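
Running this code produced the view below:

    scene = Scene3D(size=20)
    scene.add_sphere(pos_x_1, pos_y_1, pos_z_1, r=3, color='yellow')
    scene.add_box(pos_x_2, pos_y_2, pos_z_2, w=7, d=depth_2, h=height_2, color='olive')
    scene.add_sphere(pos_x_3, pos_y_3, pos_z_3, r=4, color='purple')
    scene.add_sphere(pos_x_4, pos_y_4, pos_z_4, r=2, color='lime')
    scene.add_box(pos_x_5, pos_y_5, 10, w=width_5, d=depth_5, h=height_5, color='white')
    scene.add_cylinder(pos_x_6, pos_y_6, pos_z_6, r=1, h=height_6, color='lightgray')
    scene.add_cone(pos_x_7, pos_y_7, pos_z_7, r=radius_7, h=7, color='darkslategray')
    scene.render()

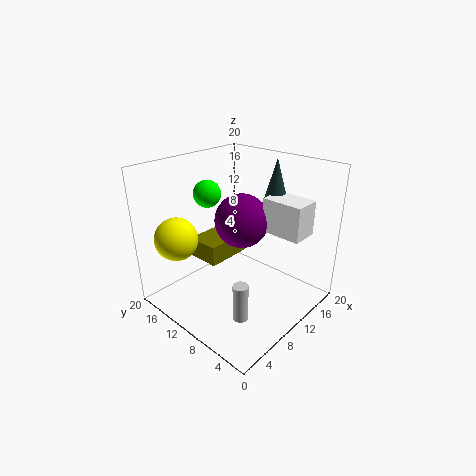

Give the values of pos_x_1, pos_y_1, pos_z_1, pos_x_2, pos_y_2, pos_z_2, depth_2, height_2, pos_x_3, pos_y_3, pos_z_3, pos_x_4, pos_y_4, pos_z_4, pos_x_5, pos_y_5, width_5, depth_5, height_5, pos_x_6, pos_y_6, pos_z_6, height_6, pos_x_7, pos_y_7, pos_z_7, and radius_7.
pos_x_1 = 4; pos_y_1 = 16; pos_z_1 = 10; pos_x_2 = 8; pos_y_2 = 13; pos_z_2 = 5; depth_2 = 5; height_2 = 3; pos_x_3 = 13; pos_y_3 = 12; pos_z_3 = 11; pos_x_4 = 10; pos_y_4 = 16; pos_z_4 = 15; pos_x_5 = 14; pos_y_5 = 3; width_5 = 4; depth_5 = 6; height_5 = 5; pos_x_6 = 5; pos_y_6 = 5; pos_z_6 = 2; height_6 = 5; pos_x_7 = 17; pos_y_7 = 9; pos_z_7 = 13; radius_7 = 2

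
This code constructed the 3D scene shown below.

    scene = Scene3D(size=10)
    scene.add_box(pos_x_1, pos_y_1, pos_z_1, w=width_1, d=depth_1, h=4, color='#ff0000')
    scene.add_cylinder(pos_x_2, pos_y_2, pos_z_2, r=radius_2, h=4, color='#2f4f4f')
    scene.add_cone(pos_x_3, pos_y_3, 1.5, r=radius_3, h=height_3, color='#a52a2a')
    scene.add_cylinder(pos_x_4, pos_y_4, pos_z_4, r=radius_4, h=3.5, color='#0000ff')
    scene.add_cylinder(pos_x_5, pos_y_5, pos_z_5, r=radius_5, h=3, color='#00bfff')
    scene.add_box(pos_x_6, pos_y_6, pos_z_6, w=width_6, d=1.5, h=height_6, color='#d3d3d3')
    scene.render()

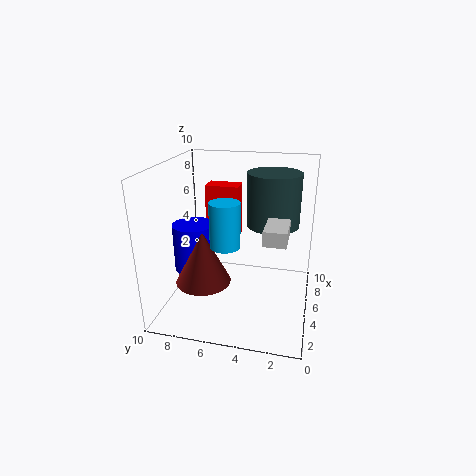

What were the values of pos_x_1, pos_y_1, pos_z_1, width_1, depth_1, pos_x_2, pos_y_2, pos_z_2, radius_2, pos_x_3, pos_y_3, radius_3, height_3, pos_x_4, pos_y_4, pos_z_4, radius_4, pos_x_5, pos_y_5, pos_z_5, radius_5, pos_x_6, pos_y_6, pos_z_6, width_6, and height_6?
pos_x_1 = 7
pos_y_1 = 5.5
pos_z_1 = 4
width_1 = 1.5
depth_1 = 2.5
pos_x_2 = 8
pos_y_2 = 3
pos_z_2 = 5
radius_2 = 2
pos_x_3 = 4.5
pos_y_3 = 7.5
radius_3 = 2
height_3 = 4
pos_x_4 = 5.5
pos_y_4 = 8.5
pos_z_4 = 2
radius_4 = 1.5
pos_x_5 = 3.5
pos_y_5 = 5.5
pos_z_5 = 5
radius_5 = 1
pos_x_6 = 3
pos_y_6 = 1.5
pos_z_6 = 5.5
width_6 = 2.5
height_6 = 1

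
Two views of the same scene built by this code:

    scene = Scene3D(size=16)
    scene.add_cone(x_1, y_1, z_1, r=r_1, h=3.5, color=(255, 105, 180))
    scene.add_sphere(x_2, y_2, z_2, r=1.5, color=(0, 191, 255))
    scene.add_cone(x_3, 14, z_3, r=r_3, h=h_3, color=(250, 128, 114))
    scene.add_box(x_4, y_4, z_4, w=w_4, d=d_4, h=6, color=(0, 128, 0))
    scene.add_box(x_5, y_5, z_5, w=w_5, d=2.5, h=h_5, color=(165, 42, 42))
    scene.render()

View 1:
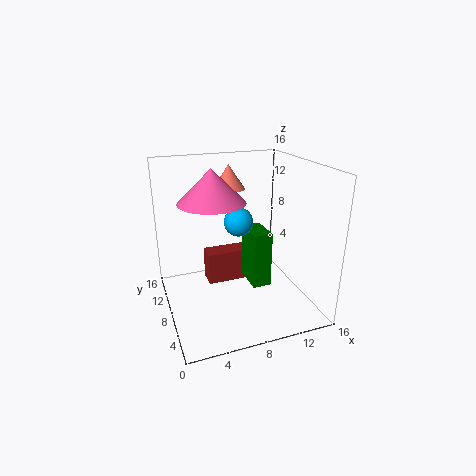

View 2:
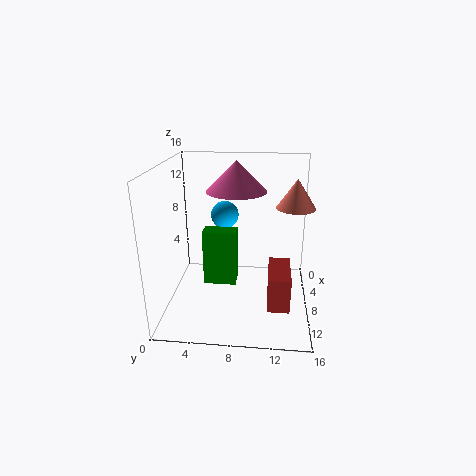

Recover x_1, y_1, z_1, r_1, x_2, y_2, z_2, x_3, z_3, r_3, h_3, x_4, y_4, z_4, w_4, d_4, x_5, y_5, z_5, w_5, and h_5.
x_1 = 5
y_1 = 7.5
z_1 = 12.5
r_1 = 3.5
x_2 = 7.5
y_2 = 6.5
z_2 = 10.5
x_3 = 9
z_3 = 12
r_3 = 2
h_3 = 3
x_4 = 8.5
y_4 = 4.5
z_4 = 3.5
w_4 = 2
d_4 = 3.5
x_5 = 5.5
y_5 = 11.5
z_5 = 0.5
w_5 = 5.5
h_5 = 4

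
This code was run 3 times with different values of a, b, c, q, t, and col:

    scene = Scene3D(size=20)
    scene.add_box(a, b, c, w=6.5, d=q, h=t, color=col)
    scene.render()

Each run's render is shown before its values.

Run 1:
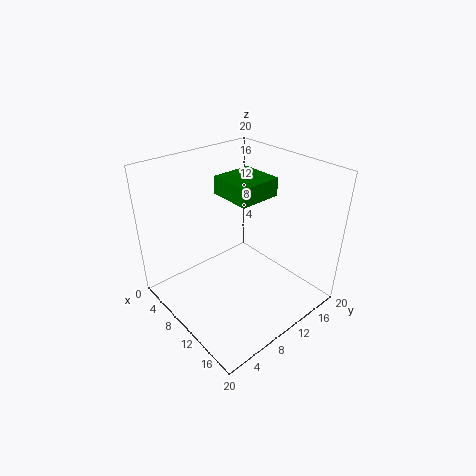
a = 3.25
b = 11.25
c = 14
q = 6.5
t = 2.75
col = 'green'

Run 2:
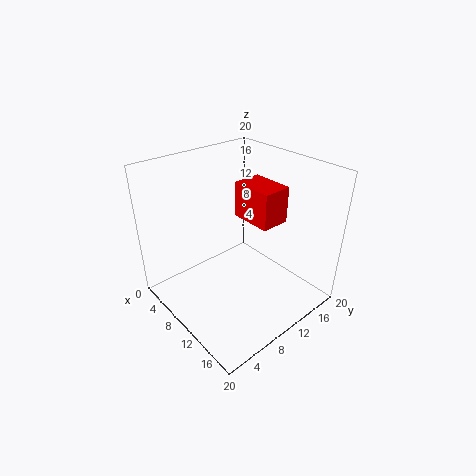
a = 5
b = 13.75
c = 10.25
q = 4.5
t = 5.5
col = 'red'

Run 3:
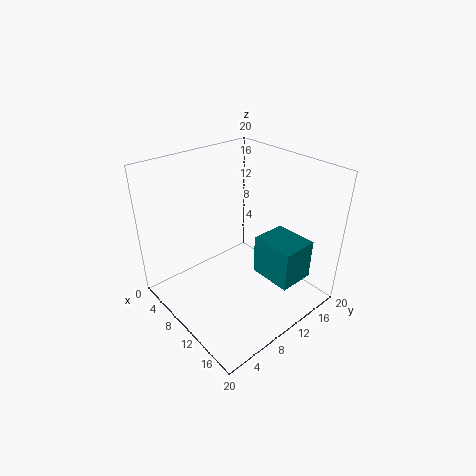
a = 9.75
b = 13.5
c = 2.5
q = 5.5
t = 6
col = 'teal'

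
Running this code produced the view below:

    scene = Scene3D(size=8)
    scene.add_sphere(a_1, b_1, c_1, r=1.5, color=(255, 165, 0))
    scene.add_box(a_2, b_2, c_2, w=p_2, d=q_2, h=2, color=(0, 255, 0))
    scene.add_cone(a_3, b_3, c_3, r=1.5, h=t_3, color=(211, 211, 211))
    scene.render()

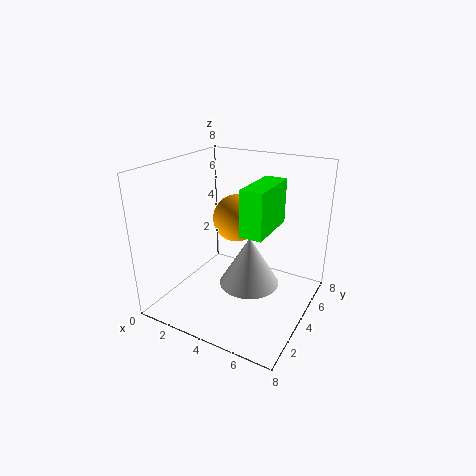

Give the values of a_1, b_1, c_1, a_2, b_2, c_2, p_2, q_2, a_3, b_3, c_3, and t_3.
a_1 = 2.5
b_1 = 6.5
c_1 = 4
a_2 = 6
b_2 = 0.5
c_2 = 6
p_2 = 1
q_2 = 2.5
a_3 = 5.5
b_3 = 2.5
c_3 = 2.5
t_3 = 2.5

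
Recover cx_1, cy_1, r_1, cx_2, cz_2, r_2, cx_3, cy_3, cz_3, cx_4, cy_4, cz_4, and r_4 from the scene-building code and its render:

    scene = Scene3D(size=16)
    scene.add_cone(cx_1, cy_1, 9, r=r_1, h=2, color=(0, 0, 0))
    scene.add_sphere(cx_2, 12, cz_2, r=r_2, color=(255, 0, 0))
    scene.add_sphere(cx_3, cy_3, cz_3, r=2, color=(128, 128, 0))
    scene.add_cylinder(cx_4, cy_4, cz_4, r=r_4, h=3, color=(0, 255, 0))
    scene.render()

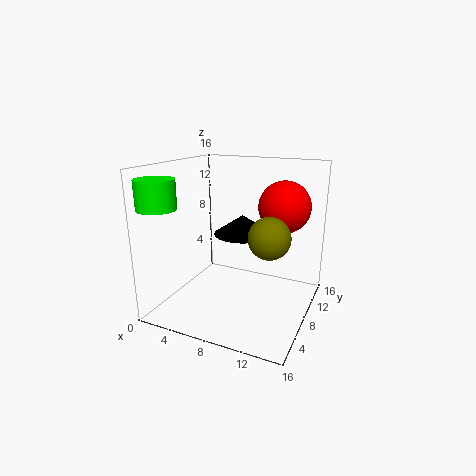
cx_1 = 9
cy_1 = 7
r_1 = 3
cx_2 = 12
cz_2 = 11
r_2 = 3
cx_3 = 13
cy_3 = 4
cz_3 = 10
cx_4 = 2
cy_4 = 2
cz_4 = 12
r_4 = 2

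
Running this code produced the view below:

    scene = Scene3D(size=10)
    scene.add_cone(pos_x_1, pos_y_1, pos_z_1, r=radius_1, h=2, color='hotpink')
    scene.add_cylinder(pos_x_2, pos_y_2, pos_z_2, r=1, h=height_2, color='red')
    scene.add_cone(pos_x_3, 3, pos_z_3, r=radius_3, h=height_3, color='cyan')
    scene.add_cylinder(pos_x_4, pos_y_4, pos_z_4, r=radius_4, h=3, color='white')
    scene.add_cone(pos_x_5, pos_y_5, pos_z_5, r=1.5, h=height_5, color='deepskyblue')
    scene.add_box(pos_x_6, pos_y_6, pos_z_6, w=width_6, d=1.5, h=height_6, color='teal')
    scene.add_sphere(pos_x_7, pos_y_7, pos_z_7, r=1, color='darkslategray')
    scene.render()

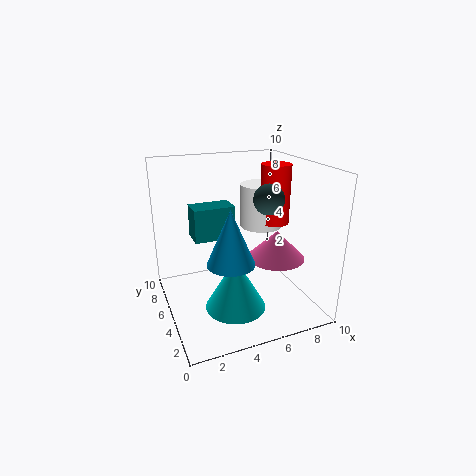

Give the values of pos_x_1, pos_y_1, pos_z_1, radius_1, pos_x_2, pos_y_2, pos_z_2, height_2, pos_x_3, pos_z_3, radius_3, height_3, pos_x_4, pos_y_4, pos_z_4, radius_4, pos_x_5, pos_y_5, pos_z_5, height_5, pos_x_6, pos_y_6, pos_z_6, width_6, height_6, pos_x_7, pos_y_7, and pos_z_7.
pos_x_1 = 7.5; pos_y_1 = 4; pos_z_1 = 3.5; radius_1 = 2; pos_x_2 = 7.5; pos_y_2 = 4.5; pos_z_2 = 6; height_2 = 4; pos_x_3 = 4; pos_z_3 = 1; radius_3 = 2; height_3 = 3.5; pos_x_4 = 7; pos_y_4 = 5.5; pos_z_4 = 5.5; radius_4 = 1.5; pos_x_5 = 3.5; pos_y_5 = 2.5; pos_z_5 = 4.5; height_5 = 3.5; pos_x_6 = 1.5; pos_y_6 = 3; pos_z_6 = 6; width_6 = 2.5; height_6 = 2; pos_x_7 = 6.5; pos_y_7 = 3.5; pos_z_7 = 8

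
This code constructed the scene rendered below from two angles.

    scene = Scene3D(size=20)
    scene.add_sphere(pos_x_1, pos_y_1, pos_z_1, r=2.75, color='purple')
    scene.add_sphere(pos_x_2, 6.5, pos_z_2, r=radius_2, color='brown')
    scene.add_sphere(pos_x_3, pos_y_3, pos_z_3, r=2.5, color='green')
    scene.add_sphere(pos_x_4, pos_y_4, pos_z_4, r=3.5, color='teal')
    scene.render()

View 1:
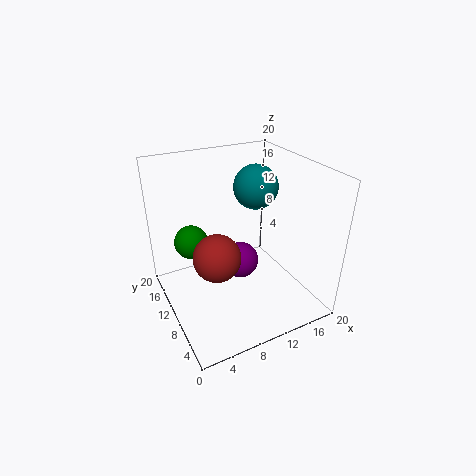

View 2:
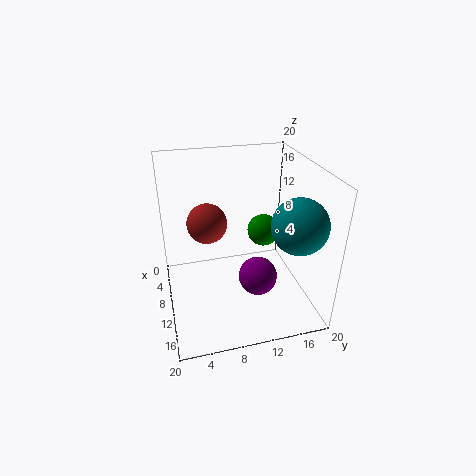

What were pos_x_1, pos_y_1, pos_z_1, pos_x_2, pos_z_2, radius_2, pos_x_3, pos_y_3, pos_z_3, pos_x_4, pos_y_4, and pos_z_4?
pos_x_1 = 11.75; pos_y_1 = 12.5; pos_z_1 = 4.25; pos_x_2 = 5.25; pos_z_2 = 10.25; radius_2 = 3; pos_x_3 = 5; pos_y_3 = 15.5; pos_z_3 = 7.75; pos_x_4 = 16.25; pos_y_4 = 16; pos_z_4 = 14.25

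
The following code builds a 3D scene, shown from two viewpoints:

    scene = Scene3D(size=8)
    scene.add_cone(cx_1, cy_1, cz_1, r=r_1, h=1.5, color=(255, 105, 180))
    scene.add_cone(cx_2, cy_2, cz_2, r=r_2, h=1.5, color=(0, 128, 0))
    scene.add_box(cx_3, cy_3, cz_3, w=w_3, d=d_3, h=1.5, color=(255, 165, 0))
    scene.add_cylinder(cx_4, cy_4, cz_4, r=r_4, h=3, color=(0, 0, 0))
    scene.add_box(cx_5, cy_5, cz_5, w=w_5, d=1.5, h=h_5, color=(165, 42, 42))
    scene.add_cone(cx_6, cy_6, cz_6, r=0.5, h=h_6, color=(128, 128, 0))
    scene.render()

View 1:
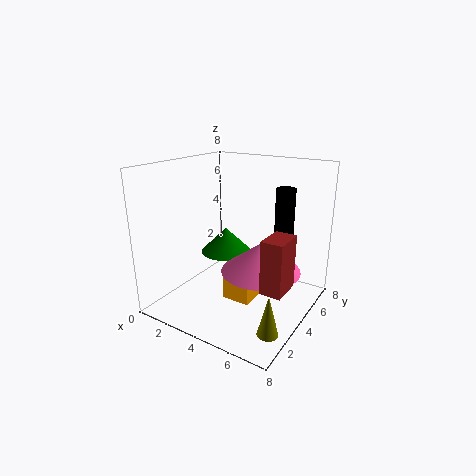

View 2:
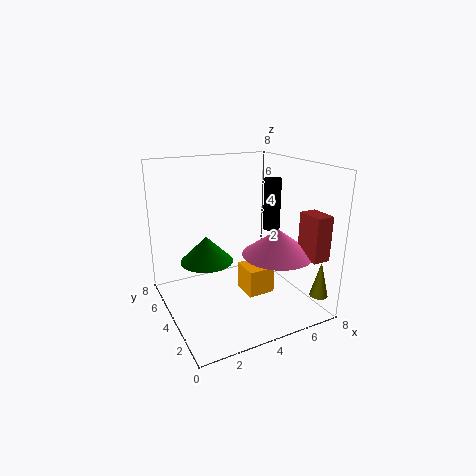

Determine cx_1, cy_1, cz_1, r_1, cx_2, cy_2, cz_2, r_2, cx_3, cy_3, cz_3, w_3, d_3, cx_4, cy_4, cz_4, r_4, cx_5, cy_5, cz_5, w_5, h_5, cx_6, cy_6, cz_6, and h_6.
cx_1 = 6
cy_1 = 3
cz_1 = 3
r_1 = 2
cx_2 = 2.5
cy_2 = 5
cz_2 = 2.5
r_2 = 1.5
cx_3 = 4
cy_3 = 2.5
cz_3 = 1
w_3 = 1.5
d_3 = 1.5
cx_4 = 6.5
cy_4 = 4.5
cz_4 = 4
r_4 = 0.5
cx_5 = 7
cy_5 = 1
cz_5 = 3
w_5 = 1
h_5 = 2.5
cx_6 = 7.5
cy_6 = 1
cz_6 = 1
h_6 = 2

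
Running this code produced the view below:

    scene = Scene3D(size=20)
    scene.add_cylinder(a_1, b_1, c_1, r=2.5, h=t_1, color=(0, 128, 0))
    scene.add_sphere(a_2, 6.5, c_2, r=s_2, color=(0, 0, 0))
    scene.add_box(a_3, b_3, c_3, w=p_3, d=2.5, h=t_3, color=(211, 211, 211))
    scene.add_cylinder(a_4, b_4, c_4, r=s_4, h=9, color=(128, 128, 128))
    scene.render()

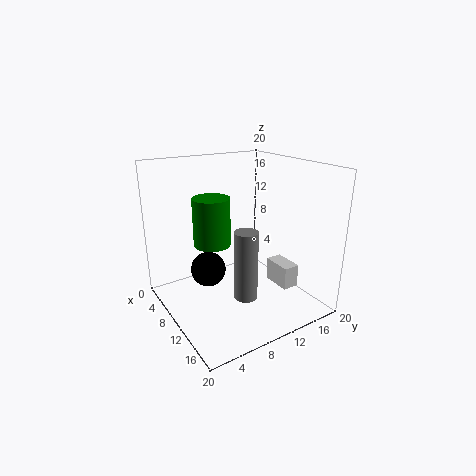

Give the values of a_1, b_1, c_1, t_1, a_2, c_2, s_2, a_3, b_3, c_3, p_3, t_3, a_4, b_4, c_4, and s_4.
a_1 = 9
b_1 = 6.5
c_1 = 9.5
t_1 = 6.5
a_2 = 7.5
c_2 = 5
s_2 = 2.5
a_3 = 8.5
b_3 = 16.5
c_3 = 1
p_3 = 4.5
t_3 = 3.5
a_4 = 15
b_4 = 8
c_4 = 4
s_4 = 1.5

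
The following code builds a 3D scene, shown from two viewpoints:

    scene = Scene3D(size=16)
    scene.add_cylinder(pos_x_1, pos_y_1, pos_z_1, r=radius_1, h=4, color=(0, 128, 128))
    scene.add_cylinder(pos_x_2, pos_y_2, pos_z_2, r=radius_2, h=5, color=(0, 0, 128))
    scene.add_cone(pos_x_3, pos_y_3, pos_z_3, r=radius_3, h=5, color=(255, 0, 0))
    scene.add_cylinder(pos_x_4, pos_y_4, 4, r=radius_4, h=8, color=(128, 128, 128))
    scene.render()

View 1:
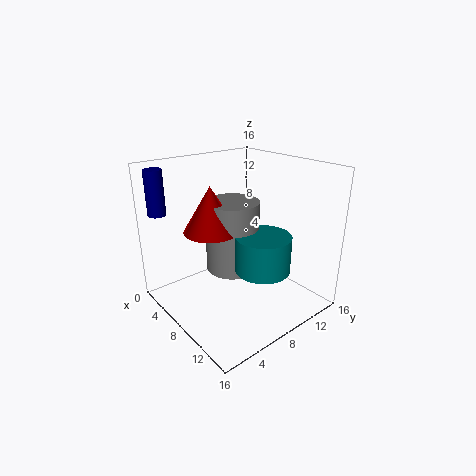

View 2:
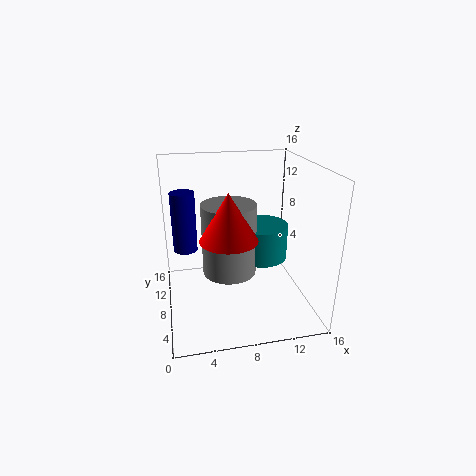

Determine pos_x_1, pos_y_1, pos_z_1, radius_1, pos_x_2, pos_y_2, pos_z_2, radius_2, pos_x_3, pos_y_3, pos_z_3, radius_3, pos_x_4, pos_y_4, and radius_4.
pos_x_1 = 11, pos_y_1 = 9, pos_z_1 = 5, radius_1 = 3, pos_x_2 = 2, pos_y_2 = 1.5, pos_z_2 = 10.5, radius_2 = 1, pos_x_3 = 6.5, pos_y_3 = 5.5, pos_z_3 = 9, radius_3 = 3, pos_x_4 = 7, pos_y_4 = 8, radius_4 = 3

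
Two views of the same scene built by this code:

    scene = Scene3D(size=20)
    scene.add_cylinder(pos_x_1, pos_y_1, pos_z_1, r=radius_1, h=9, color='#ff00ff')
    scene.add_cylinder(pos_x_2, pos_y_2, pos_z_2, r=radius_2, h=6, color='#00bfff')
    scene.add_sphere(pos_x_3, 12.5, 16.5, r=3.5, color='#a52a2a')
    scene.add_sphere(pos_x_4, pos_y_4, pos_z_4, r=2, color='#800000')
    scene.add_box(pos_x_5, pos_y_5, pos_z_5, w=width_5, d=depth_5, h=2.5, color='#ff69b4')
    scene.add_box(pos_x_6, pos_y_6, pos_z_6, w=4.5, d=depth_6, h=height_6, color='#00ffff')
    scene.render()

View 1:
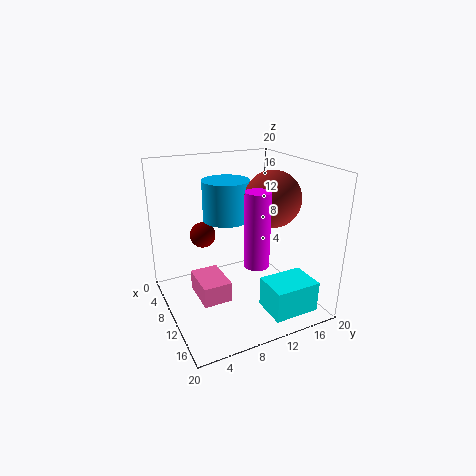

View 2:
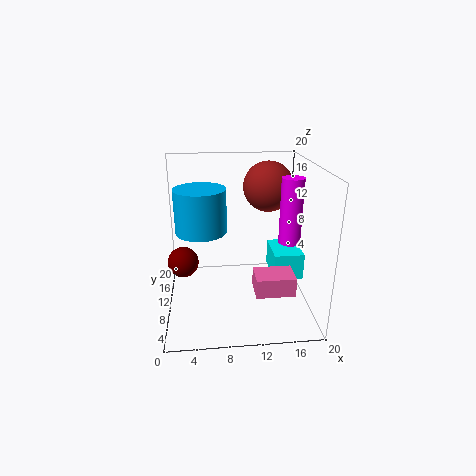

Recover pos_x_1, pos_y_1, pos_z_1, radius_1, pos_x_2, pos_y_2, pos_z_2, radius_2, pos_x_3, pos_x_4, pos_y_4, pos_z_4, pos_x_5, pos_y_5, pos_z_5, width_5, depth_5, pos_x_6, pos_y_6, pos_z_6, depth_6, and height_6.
pos_x_1 = 17; pos_y_1 = 9; pos_z_1 = 9.5; radius_1 = 1.5; pos_x_2 = 5; pos_y_2 = 10.5; pos_z_2 = 11; radius_2 = 3.5; pos_x_3 = 14.5; pos_x_4 = 2.5; pos_y_4 = 7.5; pos_z_4 = 8; pos_x_5 = 11.5; pos_y_5 = 2.5; pos_z_5 = 5; width_5 = 5; depth_5 = 3.5; pos_x_6 = 15.5; pos_y_6 = 10.5; pos_z_6 = 2.5; depth_6 = 6; height_6 = 4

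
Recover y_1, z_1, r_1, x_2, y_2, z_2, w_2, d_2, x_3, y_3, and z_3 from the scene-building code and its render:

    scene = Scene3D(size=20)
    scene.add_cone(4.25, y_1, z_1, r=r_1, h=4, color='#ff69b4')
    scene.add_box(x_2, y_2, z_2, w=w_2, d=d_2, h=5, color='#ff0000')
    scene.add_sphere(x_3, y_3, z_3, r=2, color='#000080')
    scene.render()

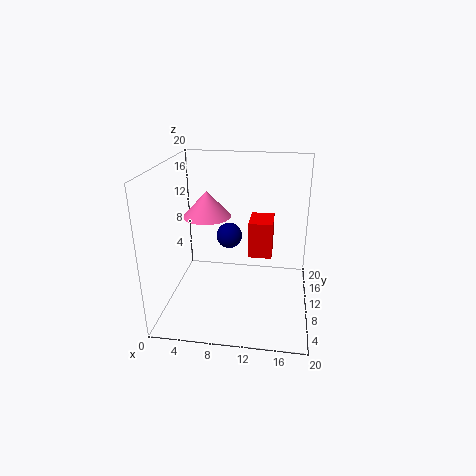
y_1 = 15.75, z_1 = 10.75, r_1 = 3.75, x_2 = 11.5, y_2 = 9.25, z_2 = 7.5, w_2 = 3.25, d_2 = 4.5, x_3 = 7.75, y_3 = 15.5, z_3 = 7.75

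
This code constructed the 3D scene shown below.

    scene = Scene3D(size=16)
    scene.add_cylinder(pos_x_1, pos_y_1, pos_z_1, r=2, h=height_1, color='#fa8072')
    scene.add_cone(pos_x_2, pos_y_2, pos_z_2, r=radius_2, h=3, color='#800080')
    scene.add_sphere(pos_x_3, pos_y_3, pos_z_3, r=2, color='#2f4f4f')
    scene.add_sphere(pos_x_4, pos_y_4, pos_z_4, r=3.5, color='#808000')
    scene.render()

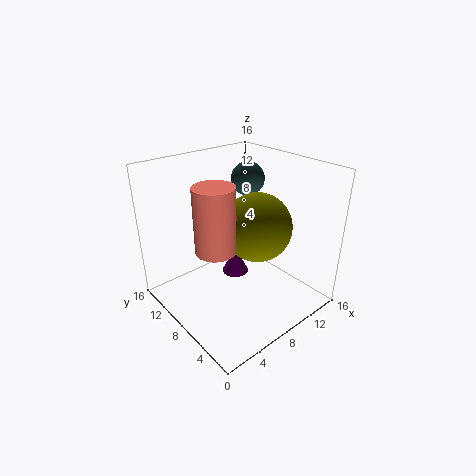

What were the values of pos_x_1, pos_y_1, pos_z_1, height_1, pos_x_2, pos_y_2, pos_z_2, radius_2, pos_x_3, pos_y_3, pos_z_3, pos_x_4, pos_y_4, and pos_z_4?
pos_x_1 = 3.5; pos_y_1 = 6; pos_z_1 = 9; height_1 = 6.5; pos_x_2 = 8; pos_y_2 = 8.5; pos_z_2 = 3.5; radius_2 = 1.5; pos_x_3 = 12.5; pos_y_3 = 11.5; pos_z_3 = 13; pos_x_4 = 8; pos_y_4 = 5; pos_z_4 = 10.5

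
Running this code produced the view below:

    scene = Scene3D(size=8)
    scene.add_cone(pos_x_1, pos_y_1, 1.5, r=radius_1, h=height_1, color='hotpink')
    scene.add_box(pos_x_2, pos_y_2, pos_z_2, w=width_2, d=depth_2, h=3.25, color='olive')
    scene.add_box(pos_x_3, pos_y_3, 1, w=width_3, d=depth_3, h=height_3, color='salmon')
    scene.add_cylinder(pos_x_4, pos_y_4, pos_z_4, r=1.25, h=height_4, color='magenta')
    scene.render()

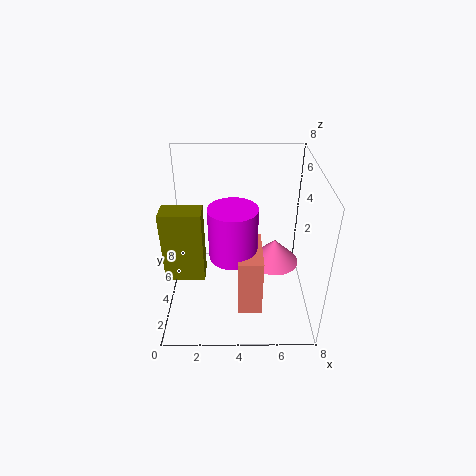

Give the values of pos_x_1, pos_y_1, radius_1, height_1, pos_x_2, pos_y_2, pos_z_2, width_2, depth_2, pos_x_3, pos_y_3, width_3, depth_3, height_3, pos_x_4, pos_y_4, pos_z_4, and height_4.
pos_x_1 = 6.25
pos_y_1 = 5.25
radius_1 = 1.5
height_1 = 1.5
pos_x_2 = 0.75
pos_y_2 = 0.25
pos_z_2 = 4.25
width_2 = 1.75
depth_2 = 1
pos_x_3 = 4
pos_y_3 = 1.25
width_3 = 1.25
depth_3 = 2.75
height_3 = 3.25
pos_x_4 = 3.75
pos_y_4 = 2.75
pos_z_4 = 3.75
height_4 = 2.75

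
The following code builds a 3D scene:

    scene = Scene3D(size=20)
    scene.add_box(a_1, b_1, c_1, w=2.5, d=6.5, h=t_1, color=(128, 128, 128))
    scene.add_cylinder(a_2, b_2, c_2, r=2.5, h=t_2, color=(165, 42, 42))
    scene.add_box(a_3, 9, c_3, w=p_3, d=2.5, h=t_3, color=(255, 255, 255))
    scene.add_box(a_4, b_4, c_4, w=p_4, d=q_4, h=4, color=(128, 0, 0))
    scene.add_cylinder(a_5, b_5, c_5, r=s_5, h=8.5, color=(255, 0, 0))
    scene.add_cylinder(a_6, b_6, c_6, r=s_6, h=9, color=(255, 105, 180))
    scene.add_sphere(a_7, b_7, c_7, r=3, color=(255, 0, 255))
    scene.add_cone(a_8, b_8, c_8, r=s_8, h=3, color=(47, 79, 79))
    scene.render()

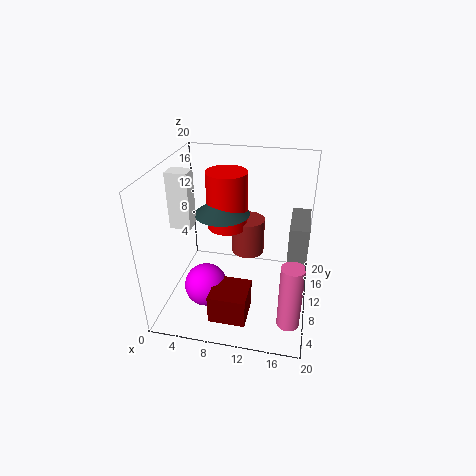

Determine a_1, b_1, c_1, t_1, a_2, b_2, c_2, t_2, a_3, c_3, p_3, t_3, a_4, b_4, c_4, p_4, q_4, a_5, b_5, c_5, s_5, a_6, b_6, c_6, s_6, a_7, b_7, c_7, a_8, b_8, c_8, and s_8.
a_1 = 17, b_1 = 7.5, c_1 = 8.5, t_1 = 5, a_2 = 10.5, b_2 = 15, c_2 = 5, t_2 = 5.5, a_3 = 0.5, c_3 = 11, p_3 = 3, t_3 = 8, a_4 = 7.5, b_4 = 2.5, c_4 = 1, p_4 = 5, q_4 = 5, a_5 = 7.5, b_5 = 14, c_5 = 9.5, s_5 = 3, a_6 = 18, b_6 = 4.5, c_6 = 1, s_6 = 1.5, a_7 = 6, b_7 = 7, c_7 = 3.5, a_8 = 7, b_8 = 13, c_8 = 12, s_8 = 4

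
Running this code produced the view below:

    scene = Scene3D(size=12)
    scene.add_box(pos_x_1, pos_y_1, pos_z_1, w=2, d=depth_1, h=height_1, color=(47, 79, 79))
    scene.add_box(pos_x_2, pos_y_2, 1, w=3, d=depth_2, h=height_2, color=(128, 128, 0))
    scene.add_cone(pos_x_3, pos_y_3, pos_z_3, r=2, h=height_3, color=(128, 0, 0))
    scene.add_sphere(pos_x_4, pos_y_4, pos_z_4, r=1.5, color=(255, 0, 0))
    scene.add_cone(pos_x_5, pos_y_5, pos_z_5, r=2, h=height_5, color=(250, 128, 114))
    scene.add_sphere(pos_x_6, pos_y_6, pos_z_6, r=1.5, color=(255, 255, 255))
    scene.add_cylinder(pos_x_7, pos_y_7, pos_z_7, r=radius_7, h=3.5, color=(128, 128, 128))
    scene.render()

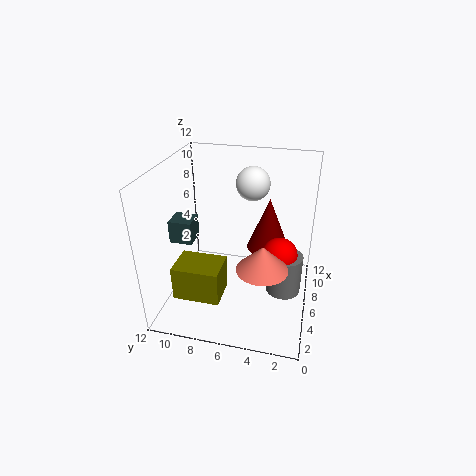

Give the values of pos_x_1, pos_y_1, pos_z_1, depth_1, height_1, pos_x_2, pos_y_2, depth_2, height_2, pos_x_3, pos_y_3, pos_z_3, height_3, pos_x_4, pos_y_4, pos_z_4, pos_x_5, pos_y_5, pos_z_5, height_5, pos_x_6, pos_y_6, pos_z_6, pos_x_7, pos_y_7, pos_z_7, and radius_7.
pos_x_1 = 5.5, pos_y_1 = 10, pos_z_1 = 5, depth_1 = 2, height_1 = 2, pos_x_2 = 3, pos_y_2 = 7, depth_2 = 4, height_2 = 3, pos_x_3 = 10, pos_y_3 = 4, pos_z_3 = 3, height_3 = 5, pos_x_4 = 6.5, pos_y_4 = 2.5, pos_z_4 = 4.5, pos_x_5 = 3.5, pos_y_5 = 3.5, pos_z_5 = 5, height_5 = 2, pos_x_6 = 9.5, pos_y_6 = 5.5, pos_z_6 = 9.5, pos_x_7 = 6.5, pos_y_7 = 2, pos_z_7 = 1, radius_7 = 1.5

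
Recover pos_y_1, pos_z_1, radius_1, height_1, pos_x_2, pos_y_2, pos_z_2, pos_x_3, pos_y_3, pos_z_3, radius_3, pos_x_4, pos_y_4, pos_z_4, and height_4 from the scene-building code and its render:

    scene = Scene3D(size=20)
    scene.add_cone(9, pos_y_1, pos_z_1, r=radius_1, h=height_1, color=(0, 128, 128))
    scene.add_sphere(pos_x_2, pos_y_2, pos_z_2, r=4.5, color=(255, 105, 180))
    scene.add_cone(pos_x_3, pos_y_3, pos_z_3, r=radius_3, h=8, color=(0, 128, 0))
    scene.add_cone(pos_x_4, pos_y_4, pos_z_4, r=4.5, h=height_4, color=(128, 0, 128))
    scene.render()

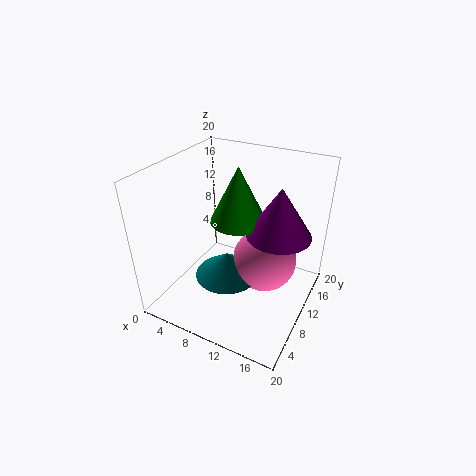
pos_y_1 = 8.5, pos_z_1 = 4.5, radius_1 = 4.5, height_1 = 3.5, pos_x_2 = 13.5, pos_y_2 = 11.5, pos_z_2 = 6.5, pos_x_3 = 9, pos_y_3 = 12, pos_z_3 = 11.5, radius_3 = 4, pos_x_4 = 15, pos_y_4 = 12.5, pos_z_4 = 10.5, height_4 = 7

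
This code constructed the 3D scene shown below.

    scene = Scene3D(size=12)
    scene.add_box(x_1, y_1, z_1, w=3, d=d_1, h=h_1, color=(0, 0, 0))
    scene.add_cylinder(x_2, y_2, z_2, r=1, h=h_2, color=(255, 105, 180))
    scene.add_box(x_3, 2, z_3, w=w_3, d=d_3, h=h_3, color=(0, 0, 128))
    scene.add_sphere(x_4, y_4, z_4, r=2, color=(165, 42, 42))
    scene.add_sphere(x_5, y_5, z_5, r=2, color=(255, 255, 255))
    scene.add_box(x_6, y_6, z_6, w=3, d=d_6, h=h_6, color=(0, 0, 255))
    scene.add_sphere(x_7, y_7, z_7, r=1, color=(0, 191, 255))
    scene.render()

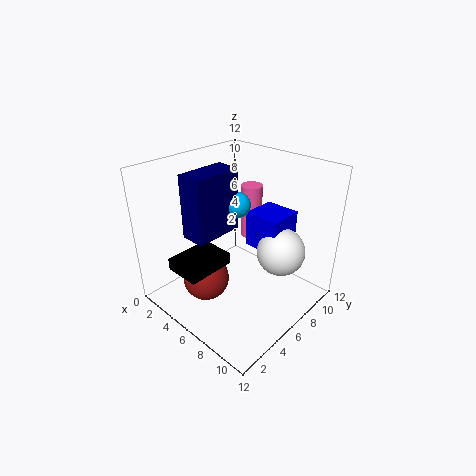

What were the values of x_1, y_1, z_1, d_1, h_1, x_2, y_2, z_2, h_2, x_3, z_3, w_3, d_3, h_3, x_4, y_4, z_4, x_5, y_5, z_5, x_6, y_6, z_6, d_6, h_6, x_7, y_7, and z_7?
x_1 = 3; y_1 = 1; z_1 = 4; d_1 = 4; h_1 = 1; x_2 = 4; y_2 = 10; z_2 = 4; h_2 = 5; x_3 = 4; z_3 = 7; w_3 = 2; d_3 = 4; h_3 = 5; x_4 = 4; y_4 = 4; z_4 = 2; x_5 = 9; y_5 = 8; z_5 = 5; x_6 = 6; y_6 = 7; z_6 = 5; d_6 = 3; h_6 = 3; x_7 = 6; y_7 = 6; z_7 = 9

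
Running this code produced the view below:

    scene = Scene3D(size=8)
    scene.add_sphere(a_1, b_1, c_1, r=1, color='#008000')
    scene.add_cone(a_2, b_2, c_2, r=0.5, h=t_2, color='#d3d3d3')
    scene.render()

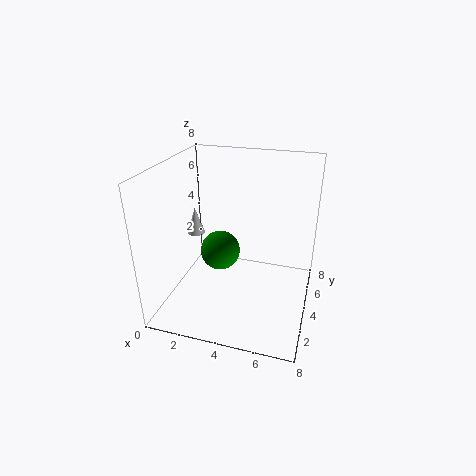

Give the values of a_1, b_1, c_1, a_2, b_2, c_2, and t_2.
a_1 = 3.5
b_1 = 2.5
c_1 = 4
a_2 = 1.5
b_2 = 4
c_2 = 4
t_2 = 1.5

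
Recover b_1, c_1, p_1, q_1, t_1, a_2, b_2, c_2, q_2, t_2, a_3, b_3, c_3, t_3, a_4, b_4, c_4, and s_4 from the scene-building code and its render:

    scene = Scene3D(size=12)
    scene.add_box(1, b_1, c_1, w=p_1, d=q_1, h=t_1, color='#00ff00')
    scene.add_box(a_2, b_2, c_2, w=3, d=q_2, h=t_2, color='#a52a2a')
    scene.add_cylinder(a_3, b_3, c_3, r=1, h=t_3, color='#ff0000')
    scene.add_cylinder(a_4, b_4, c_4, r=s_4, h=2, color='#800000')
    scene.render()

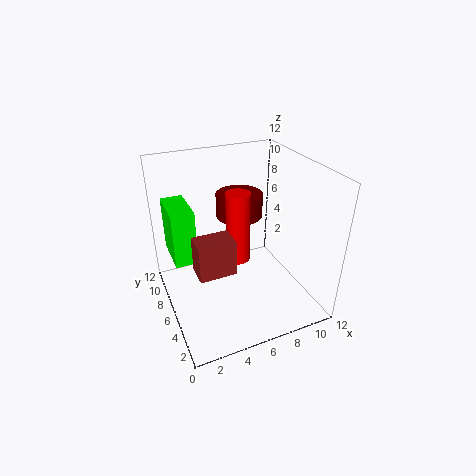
b_1 = 8; c_1 = 3; p_1 = 2; q_1 = 4; t_1 = 5; a_2 = 2; b_2 = 4; c_2 = 4; q_2 = 2; t_2 = 3; a_3 = 6; b_3 = 6; c_3 = 4; t_3 = 6; a_4 = 7; b_4 = 8; c_4 = 7; s_4 = 2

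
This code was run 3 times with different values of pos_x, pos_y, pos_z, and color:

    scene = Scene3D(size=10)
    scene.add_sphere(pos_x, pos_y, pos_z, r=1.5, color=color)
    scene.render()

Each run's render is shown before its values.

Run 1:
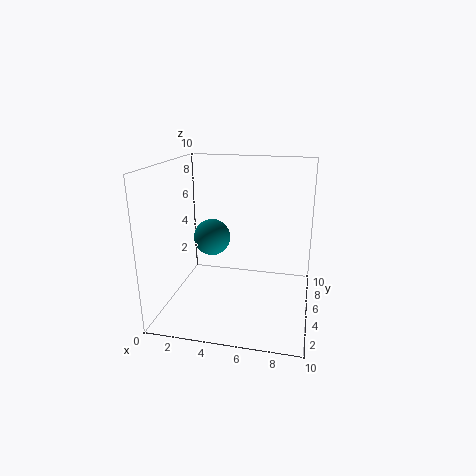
pos_x = 2
pos_y = 8.5
pos_z = 3.5
color = 'teal'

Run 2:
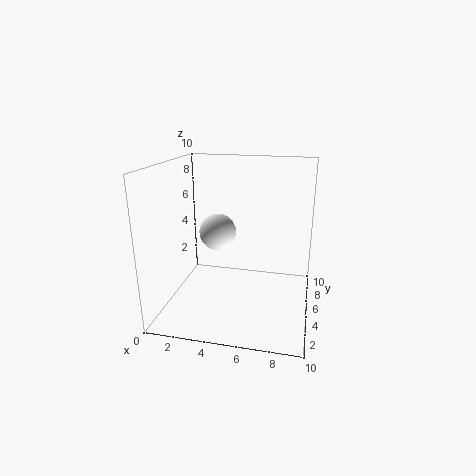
pos_x = 2.5
pos_y = 8.5
pos_z = 4
color = 'white'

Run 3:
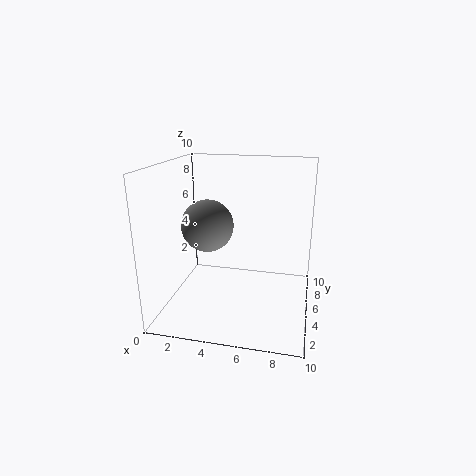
pos_x = 4
pos_y = 1.5
pos_z = 7
color = 'gray'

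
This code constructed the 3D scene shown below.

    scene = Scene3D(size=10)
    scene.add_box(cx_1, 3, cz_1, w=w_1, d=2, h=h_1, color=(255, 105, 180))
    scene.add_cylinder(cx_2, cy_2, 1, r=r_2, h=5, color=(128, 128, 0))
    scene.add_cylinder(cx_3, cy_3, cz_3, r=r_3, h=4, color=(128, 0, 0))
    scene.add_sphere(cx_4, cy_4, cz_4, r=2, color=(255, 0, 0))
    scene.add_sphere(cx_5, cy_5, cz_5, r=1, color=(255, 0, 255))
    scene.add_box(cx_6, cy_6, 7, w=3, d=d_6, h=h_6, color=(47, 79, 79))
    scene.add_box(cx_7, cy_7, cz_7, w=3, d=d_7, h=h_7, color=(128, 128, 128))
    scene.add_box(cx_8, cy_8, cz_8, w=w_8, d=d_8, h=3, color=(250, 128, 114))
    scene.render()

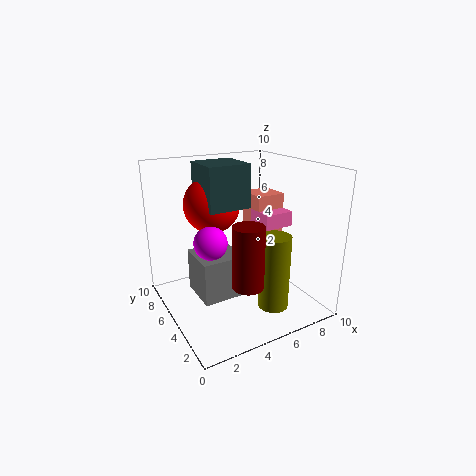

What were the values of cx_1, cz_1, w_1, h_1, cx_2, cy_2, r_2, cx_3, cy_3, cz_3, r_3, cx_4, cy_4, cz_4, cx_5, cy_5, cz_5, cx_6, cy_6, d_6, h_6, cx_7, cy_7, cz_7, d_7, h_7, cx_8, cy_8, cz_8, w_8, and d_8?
cx_1 = 6
cz_1 = 6
w_1 = 2
h_1 = 1
cx_2 = 6
cy_2 = 2
r_2 = 1
cx_3 = 4
cy_3 = 2
cz_3 = 3
r_3 = 1
cx_4 = 4
cy_4 = 7
cz_4 = 7
cx_5 = 2
cy_5 = 3
cz_5 = 6
cx_6 = 3
cy_6 = 5
d_6 = 3
h_6 = 3
cx_7 = 2
cy_7 = 4
cz_7 = 1
d_7 = 3
h_7 = 3
cx_8 = 6
cy_8 = 4
cz_8 = 5
w_8 = 2
d_8 = 2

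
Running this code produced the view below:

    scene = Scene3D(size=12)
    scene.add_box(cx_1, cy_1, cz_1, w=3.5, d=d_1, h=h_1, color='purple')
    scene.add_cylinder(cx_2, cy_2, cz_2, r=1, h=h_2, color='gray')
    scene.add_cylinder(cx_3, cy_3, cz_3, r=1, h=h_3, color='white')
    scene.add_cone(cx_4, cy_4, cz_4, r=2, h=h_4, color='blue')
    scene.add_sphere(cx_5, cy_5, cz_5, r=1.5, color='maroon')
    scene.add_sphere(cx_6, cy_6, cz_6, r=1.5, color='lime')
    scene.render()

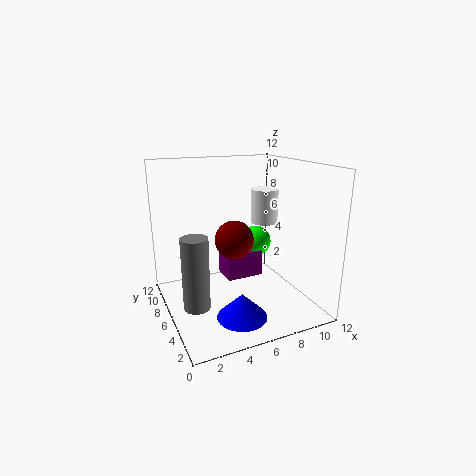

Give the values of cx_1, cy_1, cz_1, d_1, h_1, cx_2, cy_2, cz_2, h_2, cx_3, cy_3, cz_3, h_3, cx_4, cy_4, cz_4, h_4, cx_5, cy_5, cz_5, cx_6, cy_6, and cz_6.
cx_1 = 6; cy_1 = 8; cz_1 = 1; d_1 = 2.5; h_1 = 2.5; cx_2 = 1.5; cy_2 = 3.5; cz_2 = 2; h_2 = 5.5; cx_3 = 7; cy_3 = 3.5; cz_3 = 8; h_3 = 2.5; cx_4 = 5; cy_4 = 3; cz_4 = 0.5; h_4 = 2; cx_5 = 5; cy_5 = 4.5; cz_5 = 6.5; cx_6 = 9.5; cy_6 = 9.5; cz_6 = 4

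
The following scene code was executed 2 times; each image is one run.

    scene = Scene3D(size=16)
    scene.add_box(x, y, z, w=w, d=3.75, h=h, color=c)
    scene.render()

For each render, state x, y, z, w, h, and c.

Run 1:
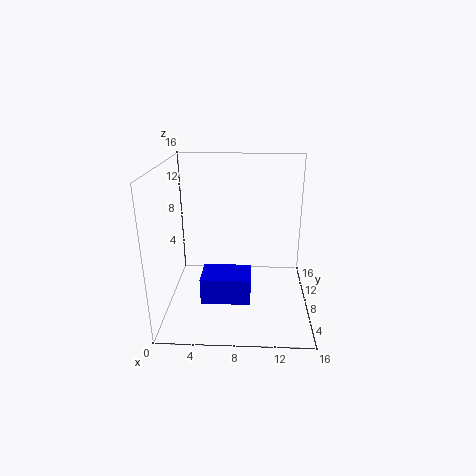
x = 4, y = 5, z = 1.25, w = 5.5, h = 3, c = 'blue'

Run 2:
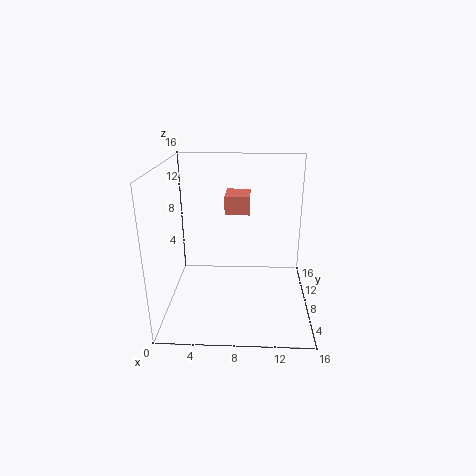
x = 6.25, y = 11.25, z = 9.5, w = 3, h = 2.25, c = 'salmon'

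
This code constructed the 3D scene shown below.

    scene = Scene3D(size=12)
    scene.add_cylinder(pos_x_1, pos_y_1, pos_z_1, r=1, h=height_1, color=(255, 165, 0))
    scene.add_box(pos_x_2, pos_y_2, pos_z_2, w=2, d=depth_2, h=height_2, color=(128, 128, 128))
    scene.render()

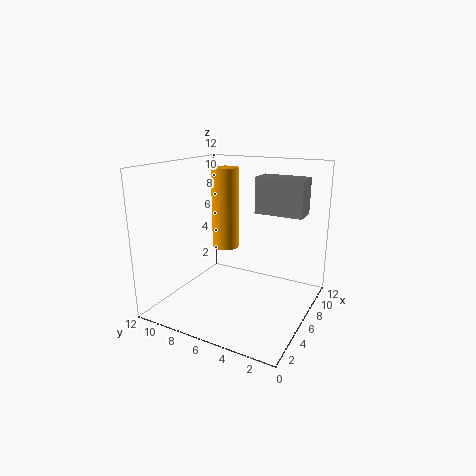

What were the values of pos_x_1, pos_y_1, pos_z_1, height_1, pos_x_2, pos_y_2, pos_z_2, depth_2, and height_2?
pos_x_1 = 4, pos_y_1 = 6, pos_z_1 = 6, height_1 = 6, pos_x_2 = 7, pos_y_2 = 1, pos_z_2 = 8, depth_2 = 4, height_2 = 3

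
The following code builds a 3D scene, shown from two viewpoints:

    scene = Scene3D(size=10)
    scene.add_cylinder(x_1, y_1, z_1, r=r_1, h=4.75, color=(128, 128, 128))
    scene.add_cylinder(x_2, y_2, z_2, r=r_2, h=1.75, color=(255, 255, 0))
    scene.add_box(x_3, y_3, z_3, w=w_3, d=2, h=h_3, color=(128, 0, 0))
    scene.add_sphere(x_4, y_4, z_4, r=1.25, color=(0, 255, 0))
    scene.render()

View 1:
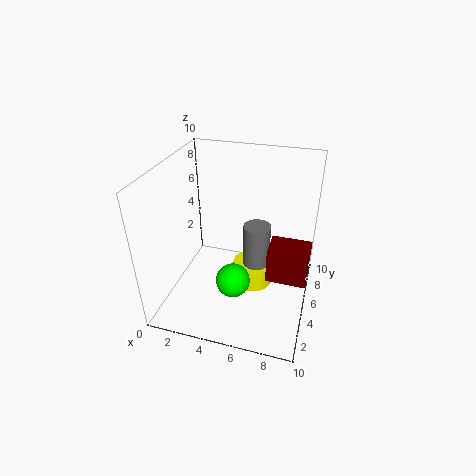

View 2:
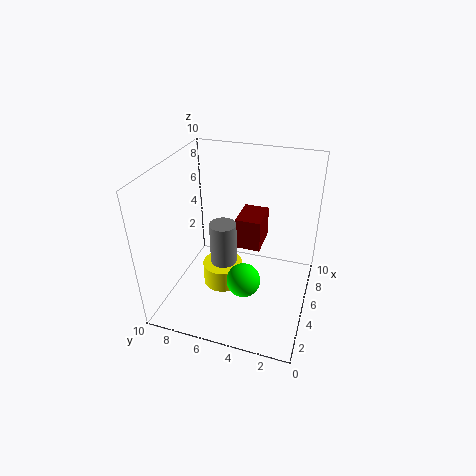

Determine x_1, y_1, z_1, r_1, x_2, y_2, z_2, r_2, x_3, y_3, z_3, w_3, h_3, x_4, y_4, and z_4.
x_1 = 6; y_1 = 6.5; z_1 = 0.5; r_1 = 1; x_2 = 5.75; y_2 = 6.5; z_2 = 0.25; r_2 = 1.5; x_3 = 7.25; y_3 = 4; z_3 = 2.5; w_3 = 2.75; h_3 = 2.5; x_4 = 4.75; y_4 = 4.5; z_4 = 1.5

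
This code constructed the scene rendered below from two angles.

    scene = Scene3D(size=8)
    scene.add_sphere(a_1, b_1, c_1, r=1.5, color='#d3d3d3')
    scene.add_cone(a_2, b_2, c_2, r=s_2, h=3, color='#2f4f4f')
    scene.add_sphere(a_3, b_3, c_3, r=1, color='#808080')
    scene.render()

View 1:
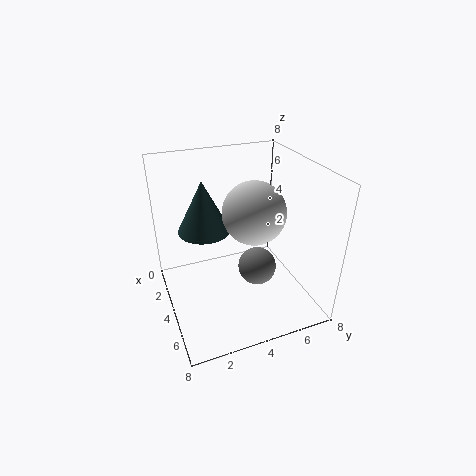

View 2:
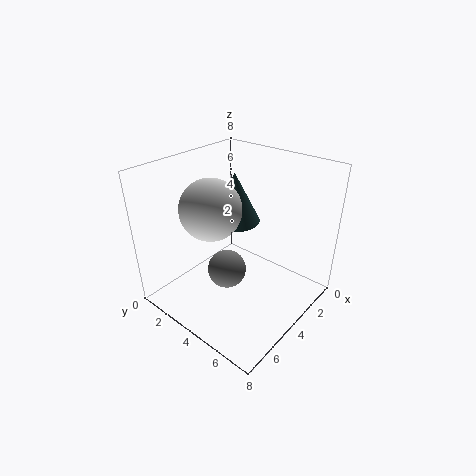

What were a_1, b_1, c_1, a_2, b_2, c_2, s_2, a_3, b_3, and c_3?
a_1 = 6
b_1 = 4
c_1 = 6.5
a_2 = 2.5
b_2 = 2.5
c_2 = 4
s_2 = 1.5
a_3 = 5.5
b_3 = 4.5
c_3 = 3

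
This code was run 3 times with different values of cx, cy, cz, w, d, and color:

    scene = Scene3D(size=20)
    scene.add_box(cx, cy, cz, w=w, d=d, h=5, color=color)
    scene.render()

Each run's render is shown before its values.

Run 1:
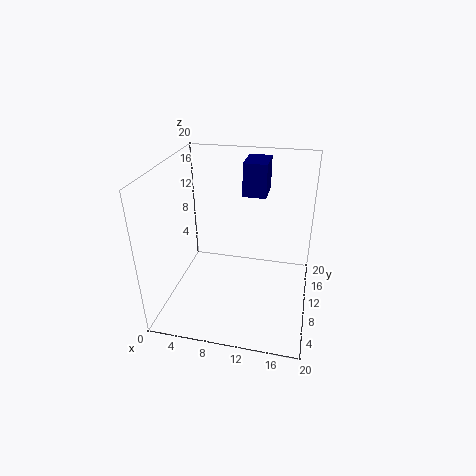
cx = 9.5, cy = 15, cz = 14, w = 3.5, d = 5, color = 'navy'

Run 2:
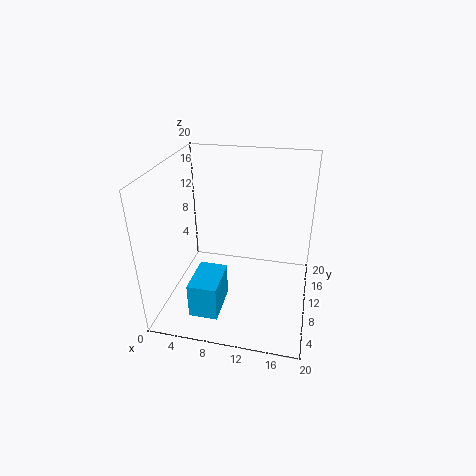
cx = 4.5, cy = 3.5, cz = 0.5, w = 4, d = 6, color = 'deepskyblue'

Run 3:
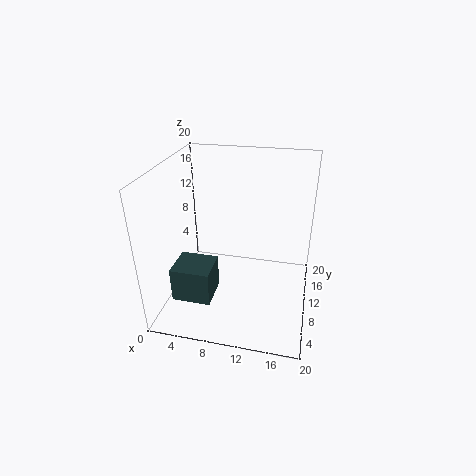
cx = 1.5, cy = 5, cz = 1.5, w = 5.5, d = 5, color = 'darkslategray'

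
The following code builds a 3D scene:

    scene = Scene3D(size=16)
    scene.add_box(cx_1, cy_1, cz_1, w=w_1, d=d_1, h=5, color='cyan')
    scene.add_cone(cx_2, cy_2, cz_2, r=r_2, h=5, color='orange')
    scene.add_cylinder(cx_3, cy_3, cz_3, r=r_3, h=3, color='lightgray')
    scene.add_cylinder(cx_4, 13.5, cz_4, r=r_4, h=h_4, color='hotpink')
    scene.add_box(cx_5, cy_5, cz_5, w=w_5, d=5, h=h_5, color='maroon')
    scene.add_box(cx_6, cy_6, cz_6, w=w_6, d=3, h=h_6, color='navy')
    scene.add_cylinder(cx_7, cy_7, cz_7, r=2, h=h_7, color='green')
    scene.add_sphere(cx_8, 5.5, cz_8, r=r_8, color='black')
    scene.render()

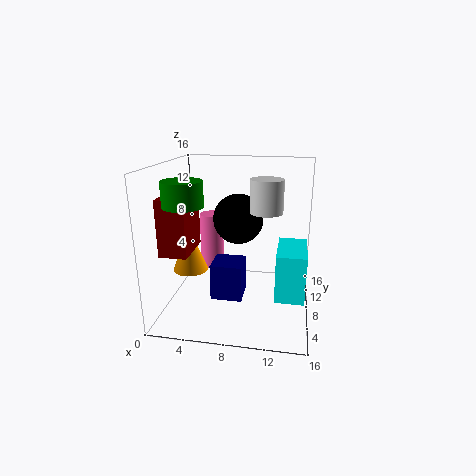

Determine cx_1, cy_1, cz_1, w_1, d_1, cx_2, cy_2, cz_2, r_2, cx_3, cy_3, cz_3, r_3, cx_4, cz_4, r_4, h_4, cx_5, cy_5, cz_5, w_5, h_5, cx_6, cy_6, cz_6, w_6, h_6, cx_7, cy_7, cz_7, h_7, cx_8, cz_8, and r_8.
cx_1 = 12.5
cy_1 = 3.5
cz_1 = 3
w_1 = 3
d_1 = 5.5
cx_2 = 2.5
cy_2 = 7.5
cz_2 = 4
r_2 = 2
cx_3 = 11.5
cy_3 = 3
cz_3 = 12.5
r_3 = 1.5
cx_4 = 3.5
cz_4 = 2
r_4 = 1.5
h_4 = 7
cx_5 = 0.5
cy_5 = 3.5
cz_5 = 7
w_5 = 3
h_5 = 6
cx_6 = 6.5
cy_6 = 1.5
cz_6 = 4
w_6 = 3
h_6 = 3.5
cx_7 = 3.5
cy_7 = 3.5
cz_7 = 12.5
h_7 = 2.5
cx_8 = 8.5
cz_8 = 11
r_8 = 2.5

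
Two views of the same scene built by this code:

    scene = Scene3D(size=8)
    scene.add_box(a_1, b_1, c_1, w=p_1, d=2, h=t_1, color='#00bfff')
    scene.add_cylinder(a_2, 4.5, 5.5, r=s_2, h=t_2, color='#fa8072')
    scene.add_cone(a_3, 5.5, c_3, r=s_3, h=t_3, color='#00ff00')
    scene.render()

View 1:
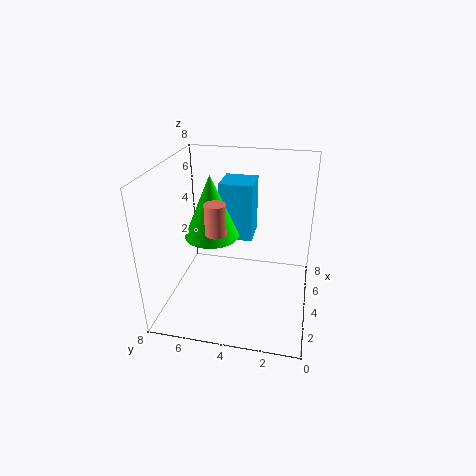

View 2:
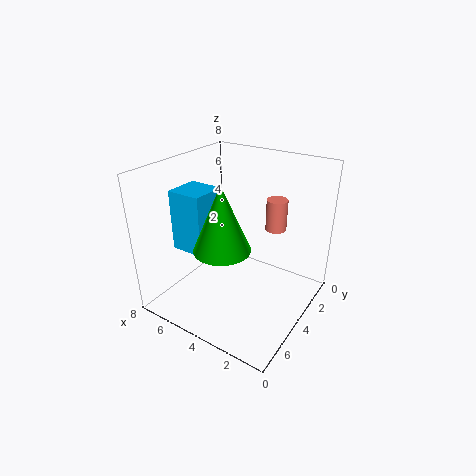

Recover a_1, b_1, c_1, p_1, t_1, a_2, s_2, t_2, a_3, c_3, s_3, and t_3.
a_1 = 5.5, b_1 = 3.5, c_1 = 3, p_1 = 2, t_1 = 3.5, a_2 = 1.5, s_2 = 0.5, t_2 = 1.5, a_3 = 4, c_3 = 4, s_3 = 1.5, t_3 = 3.5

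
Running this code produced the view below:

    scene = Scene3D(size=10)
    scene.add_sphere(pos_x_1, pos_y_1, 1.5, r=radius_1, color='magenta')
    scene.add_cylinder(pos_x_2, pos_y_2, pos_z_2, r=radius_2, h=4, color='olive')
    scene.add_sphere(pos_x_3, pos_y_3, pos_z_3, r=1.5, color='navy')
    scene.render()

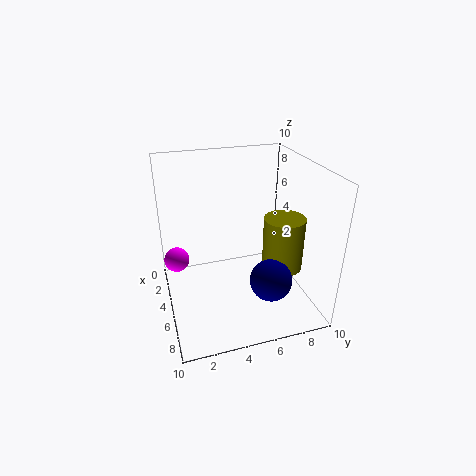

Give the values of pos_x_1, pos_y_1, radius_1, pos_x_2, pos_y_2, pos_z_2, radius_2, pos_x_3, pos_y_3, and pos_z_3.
pos_x_1 = 1; pos_y_1 = 1; radius_1 = 1; pos_x_2 = 5; pos_y_2 = 8.5; pos_z_2 = 2; radius_2 = 1.5; pos_x_3 = 6.5; pos_y_3 = 7; pos_z_3 = 2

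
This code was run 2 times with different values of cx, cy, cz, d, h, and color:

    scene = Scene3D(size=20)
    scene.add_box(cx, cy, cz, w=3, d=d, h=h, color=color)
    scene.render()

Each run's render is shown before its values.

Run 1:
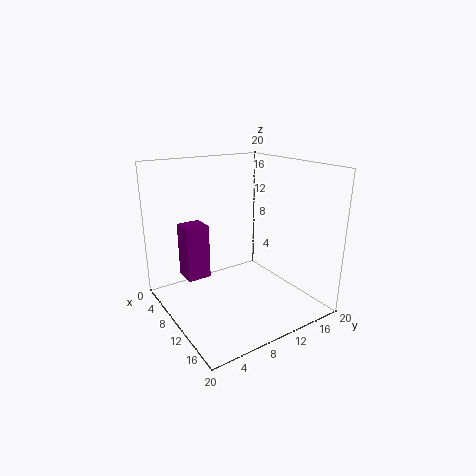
cx = 8
cy = 2
cz = 6
d = 3
h = 7
color = 'purple'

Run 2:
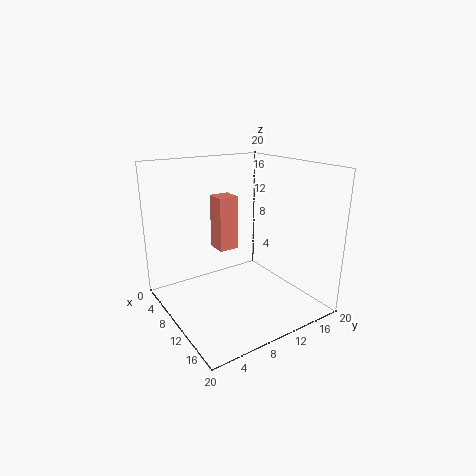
cx = 4
cy = 9
cz = 7
d = 3
h = 8
color = 'salmon'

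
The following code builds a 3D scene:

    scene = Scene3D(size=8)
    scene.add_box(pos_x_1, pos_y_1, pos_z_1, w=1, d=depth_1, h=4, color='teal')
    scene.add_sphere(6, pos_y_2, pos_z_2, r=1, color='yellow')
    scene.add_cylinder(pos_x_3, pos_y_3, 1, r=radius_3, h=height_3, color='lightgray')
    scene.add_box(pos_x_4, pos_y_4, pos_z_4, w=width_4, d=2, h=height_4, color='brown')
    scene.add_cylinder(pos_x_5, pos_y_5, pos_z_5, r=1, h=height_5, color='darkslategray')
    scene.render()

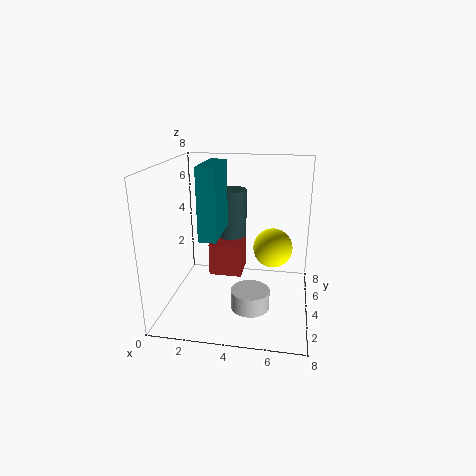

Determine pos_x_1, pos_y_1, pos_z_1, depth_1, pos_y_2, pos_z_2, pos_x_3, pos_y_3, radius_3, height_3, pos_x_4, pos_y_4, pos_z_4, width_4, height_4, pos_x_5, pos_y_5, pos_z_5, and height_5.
pos_x_1 = 2, pos_y_1 = 3, pos_z_1 = 4, depth_1 = 3, pos_y_2 = 3, pos_z_2 = 4, pos_x_3 = 5, pos_y_3 = 2, radius_3 = 1, height_3 = 1, pos_x_4 = 2, pos_y_4 = 5, pos_z_4 = 1, width_4 = 2, height_4 = 2, pos_x_5 = 3, pos_y_5 = 7, pos_z_5 = 2, height_5 = 4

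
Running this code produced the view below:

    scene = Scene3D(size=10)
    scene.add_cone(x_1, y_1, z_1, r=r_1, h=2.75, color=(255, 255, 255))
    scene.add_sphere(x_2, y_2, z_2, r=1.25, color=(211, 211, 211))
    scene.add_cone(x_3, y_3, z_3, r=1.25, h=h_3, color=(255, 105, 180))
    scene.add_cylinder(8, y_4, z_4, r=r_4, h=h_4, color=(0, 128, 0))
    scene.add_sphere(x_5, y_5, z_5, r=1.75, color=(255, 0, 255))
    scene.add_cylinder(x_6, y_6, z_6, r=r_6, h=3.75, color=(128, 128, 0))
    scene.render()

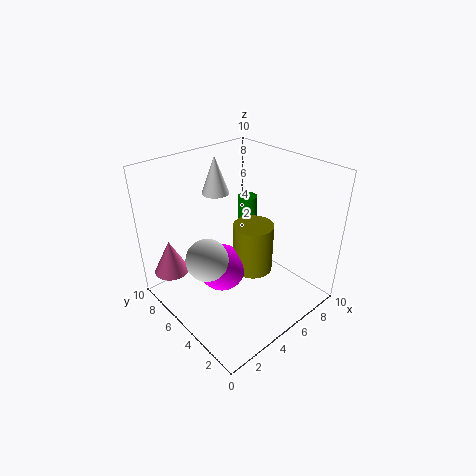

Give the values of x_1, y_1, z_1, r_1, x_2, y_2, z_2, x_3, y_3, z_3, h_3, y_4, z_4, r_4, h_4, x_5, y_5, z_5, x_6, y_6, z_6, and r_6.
x_1 = 5.5, y_1 = 8, z_1 = 7.25, r_1 = 1, x_2 = 1.25, y_2 = 3.5, z_2 = 5.75, x_3 = 1.5, y_3 = 8.5, z_3 = 2, h_3 = 2.5, y_4 = 7.25, z_4 = 4.75, r_4 = 0.75, h_4 = 1.75, x_5 = 4.5, y_5 = 6.25, z_5 = 2, x_6 = 6.75, y_6 = 5.25, z_6 = 1.5, r_6 = 1.5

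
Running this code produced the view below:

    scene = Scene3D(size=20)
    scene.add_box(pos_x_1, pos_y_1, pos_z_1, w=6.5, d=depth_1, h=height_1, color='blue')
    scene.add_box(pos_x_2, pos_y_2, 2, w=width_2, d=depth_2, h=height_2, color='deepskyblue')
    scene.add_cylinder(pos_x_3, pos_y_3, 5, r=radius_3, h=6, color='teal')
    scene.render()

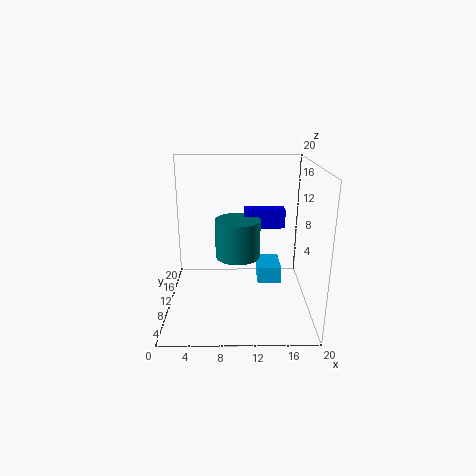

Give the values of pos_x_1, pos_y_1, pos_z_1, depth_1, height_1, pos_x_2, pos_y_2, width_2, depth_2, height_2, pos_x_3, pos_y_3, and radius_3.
pos_x_1 = 11
pos_y_1 = 16.5
pos_z_1 = 9
depth_1 = 2.5
height_1 = 3
pos_x_2 = 13
pos_y_2 = 11.5
width_2 = 3.5
depth_2 = 5
height_2 = 2.5
pos_x_3 = 10
pos_y_3 = 15
radius_3 = 3.5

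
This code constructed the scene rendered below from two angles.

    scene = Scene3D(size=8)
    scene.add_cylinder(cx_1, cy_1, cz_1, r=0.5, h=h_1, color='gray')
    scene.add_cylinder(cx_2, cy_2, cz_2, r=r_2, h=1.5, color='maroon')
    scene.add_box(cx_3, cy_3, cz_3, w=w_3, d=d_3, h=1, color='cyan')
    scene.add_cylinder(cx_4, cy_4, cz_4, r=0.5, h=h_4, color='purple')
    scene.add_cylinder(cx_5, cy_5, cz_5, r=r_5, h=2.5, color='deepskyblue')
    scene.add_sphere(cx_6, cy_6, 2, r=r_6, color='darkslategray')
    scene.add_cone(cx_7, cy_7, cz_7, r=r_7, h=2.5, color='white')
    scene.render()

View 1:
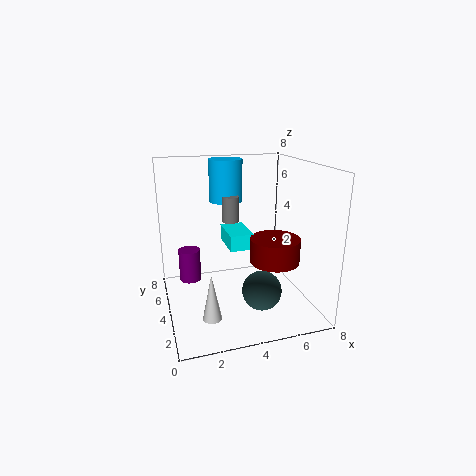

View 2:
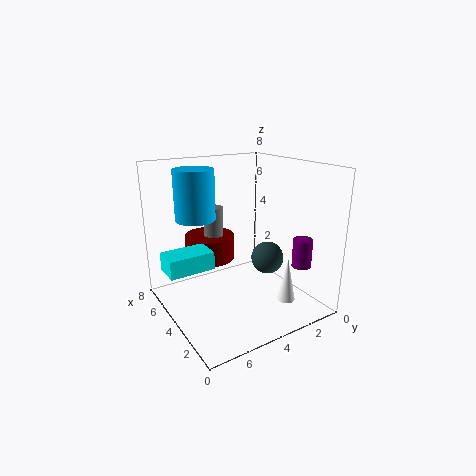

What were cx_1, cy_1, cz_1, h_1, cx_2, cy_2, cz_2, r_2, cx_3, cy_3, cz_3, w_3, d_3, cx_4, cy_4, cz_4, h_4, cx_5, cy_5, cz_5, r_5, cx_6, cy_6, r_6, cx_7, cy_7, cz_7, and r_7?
cx_1 = 4; cy_1 = 5.5; cz_1 = 4.5; h_1 = 1.5; cx_2 = 6.5; cy_2 = 4.5; cz_2 = 2; r_2 = 1.5; cx_3 = 4; cy_3 = 5.5; cz_3 = 2.5; w_3 = 1.5; d_3 = 2.5; cx_4 = 1; cy_4 = 2; cz_4 = 3; h_4 = 1.5; cx_5 = 4; cy_5 = 6.5; cz_5 = 5.5; r_5 = 1; cx_6 = 4.5; cy_6 = 1.5; r_6 = 1; cx_7 = 2; cy_7 = 2; cz_7 = 0.5; r_7 = 0.5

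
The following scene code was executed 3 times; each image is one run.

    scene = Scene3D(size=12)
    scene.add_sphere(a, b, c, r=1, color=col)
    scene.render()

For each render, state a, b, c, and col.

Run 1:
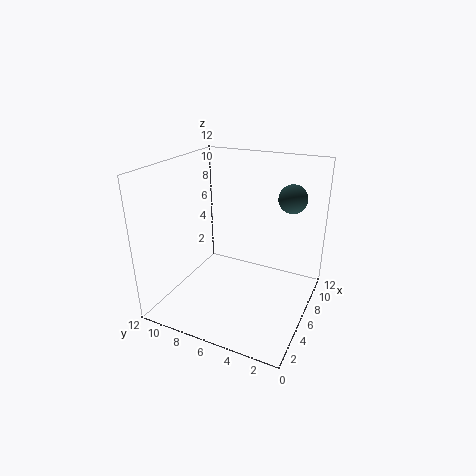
a = 4.75
b = 1.25
c = 10.5
col = 'darkslategray'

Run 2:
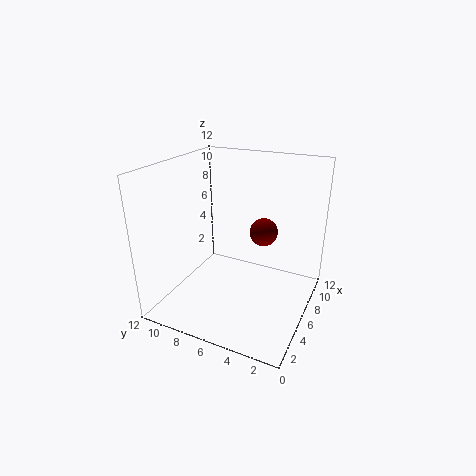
a = 4
b = 3
c = 8
col = 'maroon'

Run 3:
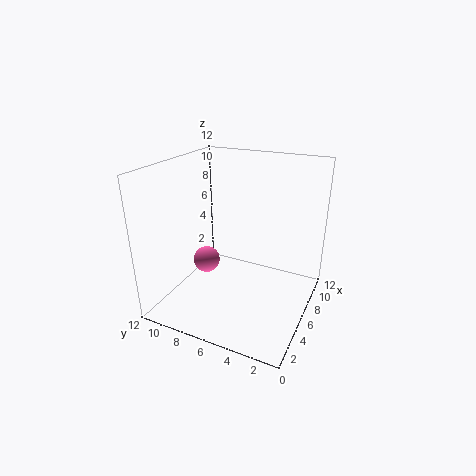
a = 3
b = 7.25
c = 5.25
col = 'hotpink'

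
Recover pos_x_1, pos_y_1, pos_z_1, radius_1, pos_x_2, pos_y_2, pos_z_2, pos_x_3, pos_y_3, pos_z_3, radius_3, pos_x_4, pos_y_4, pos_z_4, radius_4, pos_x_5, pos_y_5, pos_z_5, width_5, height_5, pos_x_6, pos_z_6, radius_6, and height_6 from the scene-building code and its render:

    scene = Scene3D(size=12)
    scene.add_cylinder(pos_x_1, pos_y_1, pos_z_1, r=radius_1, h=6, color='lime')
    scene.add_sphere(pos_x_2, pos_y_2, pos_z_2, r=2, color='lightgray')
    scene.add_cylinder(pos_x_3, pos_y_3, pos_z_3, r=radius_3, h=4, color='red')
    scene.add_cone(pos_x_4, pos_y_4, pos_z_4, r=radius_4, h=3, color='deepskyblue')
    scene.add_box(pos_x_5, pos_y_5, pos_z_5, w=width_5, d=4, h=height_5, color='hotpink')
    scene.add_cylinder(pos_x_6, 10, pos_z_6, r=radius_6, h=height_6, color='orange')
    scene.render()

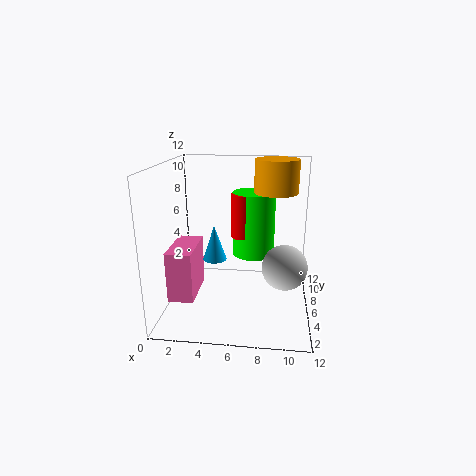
pos_x_1 = 7; pos_y_1 = 10; pos_z_1 = 3; radius_1 = 2; pos_x_2 = 10; pos_y_2 = 7; pos_z_2 = 3; pos_x_3 = 6; pos_y_3 = 9; pos_z_3 = 5; radius_3 = 1; pos_x_4 = 4; pos_y_4 = 6; pos_z_4 = 4; radius_4 = 1; pos_x_5 = 1; pos_y_5 = 2; pos_z_5 = 2; width_5 = 2; height_5 = 4; pos_x_6 = 9; pos_z_6 = 9; radius_6 = 2; height_6 = 3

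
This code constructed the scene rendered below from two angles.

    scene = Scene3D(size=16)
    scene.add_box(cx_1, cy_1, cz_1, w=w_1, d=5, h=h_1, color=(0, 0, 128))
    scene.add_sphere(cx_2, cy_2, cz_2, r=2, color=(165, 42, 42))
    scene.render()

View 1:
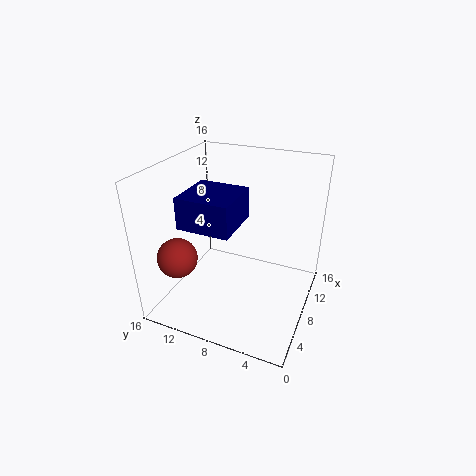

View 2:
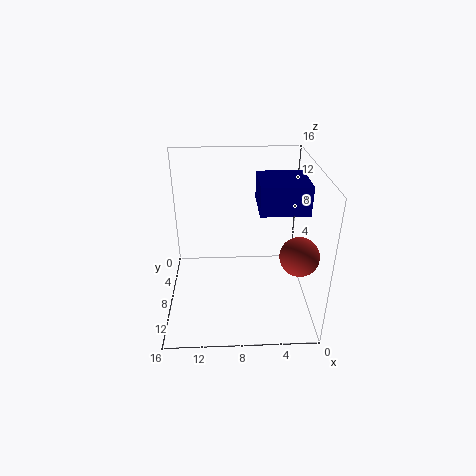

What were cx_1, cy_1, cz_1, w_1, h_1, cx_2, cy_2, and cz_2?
cx_1 = 1, cy_1 = 6, cz_1 = 12, w_1 = 5, h_1 = 3, cx_2 = 2, cy_2 = 12, cz_2 = 8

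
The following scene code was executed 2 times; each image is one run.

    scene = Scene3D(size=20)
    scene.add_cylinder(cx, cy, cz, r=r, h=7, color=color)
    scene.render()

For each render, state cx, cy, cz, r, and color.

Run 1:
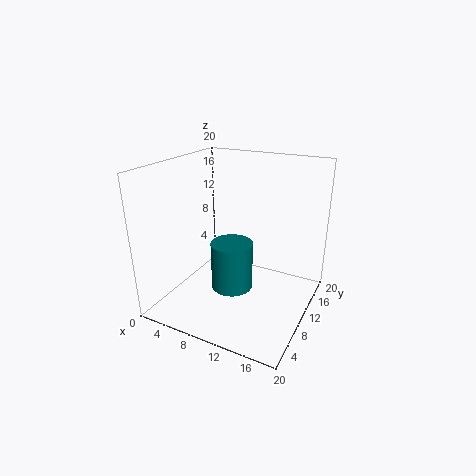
cx = 9; cy = 10; cz = 2; r = 3; color = 'teal'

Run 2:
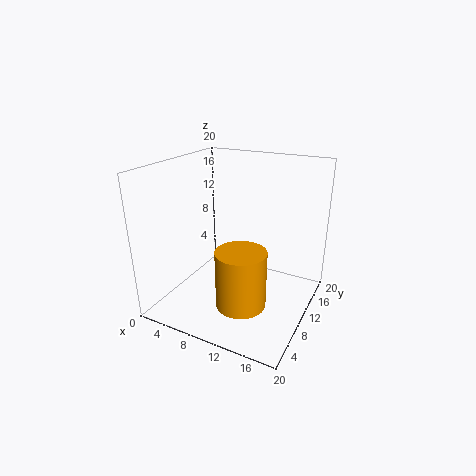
cx = 14; cy = 3; cz = 5; r = 3; color = 'orange'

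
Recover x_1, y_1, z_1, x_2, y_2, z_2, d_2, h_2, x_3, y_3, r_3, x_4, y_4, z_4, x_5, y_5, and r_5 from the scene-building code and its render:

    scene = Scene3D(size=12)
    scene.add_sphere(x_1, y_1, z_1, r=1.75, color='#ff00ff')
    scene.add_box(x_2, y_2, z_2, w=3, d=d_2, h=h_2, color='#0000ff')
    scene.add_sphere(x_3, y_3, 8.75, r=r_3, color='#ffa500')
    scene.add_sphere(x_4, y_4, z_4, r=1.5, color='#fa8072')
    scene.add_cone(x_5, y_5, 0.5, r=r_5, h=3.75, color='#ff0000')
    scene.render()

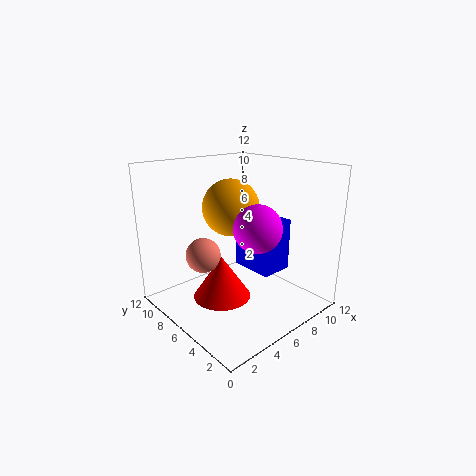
x_1 = 4.75, y_1 = 2.5, z_1 = 8, x_2 = 8.25, y_2 = 4.75, z_2 = 2, d_2 = 4, h_2 = 4.75, x_3 = 5.25, y_3 = 6, r_3 = 2.25, x_4 = 4, y_4 = 8.25, z_4 = 4.25, x_5 = 5, y_5 = 7, r_5 = 2.5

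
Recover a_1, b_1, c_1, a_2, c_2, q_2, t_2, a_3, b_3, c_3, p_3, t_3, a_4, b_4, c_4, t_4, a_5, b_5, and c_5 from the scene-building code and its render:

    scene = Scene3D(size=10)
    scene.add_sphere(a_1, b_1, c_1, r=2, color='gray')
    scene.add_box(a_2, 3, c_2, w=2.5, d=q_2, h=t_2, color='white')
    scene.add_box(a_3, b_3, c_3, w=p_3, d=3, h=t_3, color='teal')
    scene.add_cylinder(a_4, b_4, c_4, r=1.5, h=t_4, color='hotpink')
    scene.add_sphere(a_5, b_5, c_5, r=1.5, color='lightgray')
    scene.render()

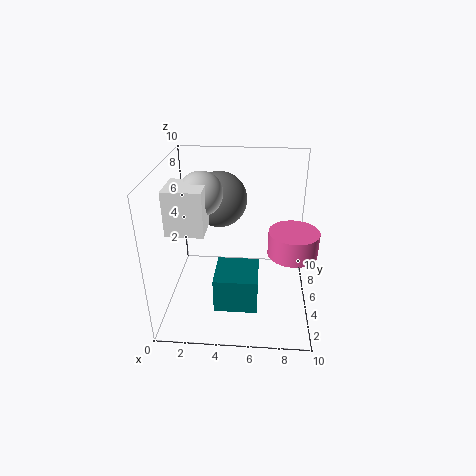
a_1 = 3.5; b_1 = 7; c_1 = 7; a_2 = 0.5; c_2 = 6; q_2 = 2.5; t_2 = 3; a_3 = 3.5; b_3 = 2.5; c_3 = 0.5; p_3 = 3; t_3 = 2.5; a_4 = 8.5; b_4 = 2.5; c_4 = 5.5; t_4 = 1.5; a_5 = 2.5; b_5 = 5.5; c_5 = 8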